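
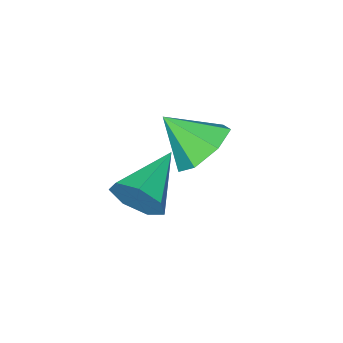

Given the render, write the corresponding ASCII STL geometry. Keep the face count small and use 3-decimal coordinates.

solid 
facet normal -0.333 0.666 -0.667
outer loop
vertex -1.335 4.983 -0.914
vertex -2.216 4.493 -0.963
vertex -1.948 5.246 -0.345
endloop
endfacet
facet normal 0.714 0.248 0.655
outer loop
vertex -1.335 4.983 -0.914
vertex -1.948 5.246 -0.345
vertex -1.704 3.467 0.063
endloop
endfacet
facet normal -0.333 0.666 -0.667
outer loop
vertex -1.948 5.246 -0.345
vertex -2.216 4.493 -0.963
vertex -2.763 4.942 -0.242
endloop
endfacet
facet normal 0.038 0.228 0.973
outer loop
vertex -1.948 5.246 -0.345
vertex -2.763 4.942 -0.242
vertex -1.704 3.467 0.063
endloop
endfacet
facet normal -0.332 0.667 -0.667
outer loop
vertex -2.763 4.942 -0.242
vertex -2.216 4.493 -0.963
vertex -3.167 4.3 -0.682
endloop
endfacet
facet normal -0.539 -0.219 0.814
outer loop
vertex -2.763 4.942 -0.242
vertex -3.167 4.3 -0.682
vertex -1.704 3.467 0.063
endloop
endfacet
facet normal -0.332 0.667 -0.667
outer loop
vertex -3.167 4.3 -0.682
vertex -2.216 4.493 -0.963
vertex -2.855 3.804 -1.334
endloop
endfacet
facet normal -0.582 -0.757 0.297
outer loop
vertex -3.167 4.3 -0.682
vertex -2.855 3.804 -1.334
vertex -1.704 3.467 0.063
endloop
endfacet
facet normal -0.333 0.667 -0.666
outer loop
vertex -2.855 3.804 -1.334
vertex -2.216 4.493 -0.963
vertex -2.062 3.827 -1.707
endloop
endfacet
facet normal -0.060 -0.980 -0.187
outer loop
vertex -2.855 3.804 -1.334
vertex -2.062 3.827 -1.707
vertex -1.704 3.467 0.063
endloop
endfacet
facet normal -0.333 0.667 -0.666
outer loop
vertex -2.062 3.827 -1.707
vertex -2.216 4.493 -0.963
vertex -1.385 4.352 -1.52
endloop
endfacet
facet normal 0.635 -0.721 -0.275
outer loop
vertex -2.062 3.827 -1.707
vertex -1.385 4.352 -1.52
vertex -1.704 3.467 0.063
endloop
endfacet
facet normal -0.334 0.667 -0.667
outer loop
vertex -1.385 4.352 -1.52
vertex -2.216 4.493 -0.963
vertex -1.335 4.983 -0.914
endloop
endfacet
facet normal 0.980 -0.174 0.100
outer loop
vertex -1.385 4.352 -1.52
vertex -1.335 4.983 -0.914
vertex -1.704 3.467 0.063
endloop
endfacet
facet normal 0.917 0.226 -0.329
outer loop
vertex -0.943 2.404 -2.945
vertex -1.302 2.853 -3.636
vertex -1.085 3.162 -2.82
endloop
endfacet
facet normal -0.018 -0.166 0.986
outer loop
vertex -0.943 2.404 -2.945
vertex -1.085 3.162 -2.82
vertex -3.118 2.407 -2.984
endloop
endfacet
facet normal 0.917 0.225 -0.329
outer loop
vertex -1.085 3.162 -2.82
vertex -1.302 2.853 -3.636
vertex -1.39 3.687 -3.31
endloop
endfacet
facet normal -0.273 0.567 0.777
outer loop
vertex -1.085 3.162 -2.82
vertex -1.39 3.687 -3.31
vertex -3.118 2.407 -2.984
endloop
endfacet
facet normal 0.917 0.226 -0.330
outer loop
vertex -1.39 3.687 -3.31
vertex -1.302 2.853 -3.636
vertex -1.63 3.585 -4.046
endloop
endfacet
facet normal -0.584 0.808 0.078
outer loop
vertex -1.39 3.687 -3.31
vertex -1.63 3.585 -4.046
vertex -3.118 2.407 -2.984
endloop
endfacet
facet normal 0.917 0.226 -0.330
outer loop
vertex -1.63 3.585 -4.046
vertex -1.302 2.853 -3.636
vertex -1.623 2.932 -4.474
endloop
endfacet
facet normal -0.717 0.377 -0.587
outer loop
vertex -1.63 3.585 -4.046
vertex -1.623 2.932 -4.474
vertex -3.118 2.407 -2.984
endloop
endfacet
facet normal 0.917 0.225 -0.330
outer loop
vertex -1.623 2.932 -4.474
vertex -1.302 2.853 -3.636
vertex -1.375 2.219 -4.271
endloop
endfacet
facet normal -0.571 -0.402 -0.715
outer loop
vertex -1.623 2.932 -4.474
vertex -1.375 2.219 -4.271
vertex -3.118 2.407 -2.984
endloop
endfacet
facet normal 0.916 0.226 -0.331
outer loop
vertex -1.375 2.219 -4.271
vertex -1.302 2.853 -3.636
vertex -1.072 1.985 -3.591
endloop
endfacet
facet normal -0.257 -0.943 -0.210
outer loop
vertex -1.375 2.219 -4.271
vertex -1.072 1.985 -3.591
vertex -3.118 2.407 -2.984
endloop
endfacet
facet normal 0.917 0.226 -0.330
outer loop
vertex -1.072 1.985 -3.591
vertex -1.302 2.853 -3.636
vertex -0.943 2.404 -2.945
endloop
endfacet
facet normal -0.011 -0.838 0.546
outer loop
vertex -1.072 1.985 -3.591
vertex -0.943 2.404 -2.945
vertex -3.118 2.407 -2.984
endloop
endfacet

endsolid


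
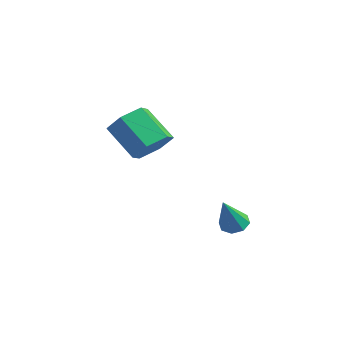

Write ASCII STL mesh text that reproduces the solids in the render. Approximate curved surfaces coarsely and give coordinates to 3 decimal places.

solid 
facet normal 0.770 0.075 -0.633
outer loop
vertex -0.39 1.433 3.006
vertex -0.872 2.211 2.512
vertex -0.237 2.416 3.309
endloop
endfacet
facet normal 0.620 -0.318 0.717
outer loop
vertex -0.39 1.433 3.006
vertex -0.237 2.416 3.309
vertex -1.846 1.291 4.202
endloop
endfacet
facet normal 0.620 -0.318 0.717
outer loop
vertex -1.846 1.291 4.202
vertex -0.237 2.416 3.309
vertex -1.693 2.274 4.506
endloop
endfacet
facet normal -0.771 -0.076 0.633
outer loop
vertex -1.846 1.291 4.202
vertex -1.693 2.274 4.506
vertex -2.328 2.069 3.708
endloop
endfacet
facet normal 0.770 0.075 -0.633
outer loop
vertex -0.237 2.416 3.309
vertex -0.872 2.211 2.512
vertex -0.719 3.194 2.815
endloop
endfacet
facet normal 0.438 0.659 0.611
outer loop
vertex -0.237 2.416 3.309
vertex -0.719 3.194 2.815
vertex -1.693 2.274 4.506
endloop
endfacet
facet normal 0.438 0.659 0.611
outer loop
vertex -1.693 2.274 4.506
vertex -0.719 3.194 2.815
vertex -2.175 3.052 4.012
endloop
endfacet
facet normal -0.771 -0.076 0.633
outer loop
vertex -1.693 2.274 4.506
vertex -2.175 3.052 4.012
vertex -2.328 2.069 3.708
endloop
endfacet
facet normal 0.770 0.075 -0.633
outer loop
vertex -0.719 3.194 2.815
vertex -0.872 2.211 2.512
vertex -1.354 2.989 2.018
endloop
endfacet
facet normal -0.182 0.977 -0.106
outer loop
vertex -0.719 3.194 2.815
vertex -1.354 2.989 2.018
vertex -2.175 3.052 4.012
endloop
endfacet
facet normal -0.182 0.977 -0.106
outer loop
vertex -2.175 3.052 4.012
vertex -1.354 2.989 2.018
vertex -2.81 2.847 3.214
endloop
endfacet
facet normal -0.771 -0.076 0.633
outer loop
vertex -2.175 3.052 4.012
vertex -2.81 2.847 3.214
vertex -2.328 2.069 3.708
endloop
endfacet
facet normal 0.771 0.076 -0.633
outer loop
vertex -1.354 2.989 2.018
vertex -0.872 2.211 2.512
vertex -1.507 2.006 1.714
endloop
endfacet
facet normal -0.620 0.318 -0.717
outer loop
vertex -1.354 2.989 2.018
vertex -1.507 2.006 1.714
vertex -2.81 2.847 3.214
endloop
endfacet
facet normal -0.620 0.318 -0.717
outer loop
vertex -2.81 2.847 3.214
vertex -1.507 2.006 1.714
vertex -2.963 1.864 2.911
endloop
endfacet
facet normal -0.770 -0.075 0.633
outer loop
vertex -2.81 2.847 3.214
vertex -2.963 1.864 2.911
vertex -2.328 2.069 3.708
endloop
endfacet
facet normal 0.771 0.076 -0.633
outer loop
vertex -1.507 2.006 1.714
vertex -0.872 2.211 2.512
vertex -1.025 1.228 2.208
endloop
endfacet
facet normal -0.438 -0.659 -0.611
outer loop
vertex -1.507 2.006 1.714
vertex -1.025 1.228 2.208
vertex -2.963 1.864 2.911
endloop
endfacet
facet normal -0.438 -0.659 -0.611
outer loop
vertex -2.963 1.864 2.911
vertex -1.025 1.228 2.208
vertex -2.481 1.086 3.405
endloop
endfacet
facet normal -0.770 -0.075 0.633
outer loop
vertex -2.963 1.864 2.911
vertex -2.481 1.086 3.405
vertex -2.328 2.069 3.708
endloop
endfacet
facet normal 0.771 0.076 -0.633
outer loop
vertex -1.025 1.228 2.208
vertex -0.872 2.211 2.512
vertex -0.39 1.433 3.006
endloop
endfacet
facet normal 0.182 -0.977 0.106
outer loop
vertex -1.025 1.228 2.208
vertex -0.39 1.433 3.006
vertex -2.481 1.086 3.405
endloop
endfacet
facet normal 0.182 -0.977 0.106
outer loop
vertex -2.481 1.086 3.405
vertex -0.39 1.433 3.006
vertex -1.846 1.291 4.202
endloop
endfacet
facet normal -0.770 -0.075 0.633
outer loop
vertex -2.481 1.086 3.405
vertex -1.846 1.291 4.202
vertex -2.328 2.069 3.708
endloop
endfacet
facet normal -0.128 0.477 -0.870
outer loop
vertex 3.81 2.833 -0.643
vertex 3.185 2.931 -0.497
vertex 3.737 3.26 -0.398
endloop
endfacet
facet normal 0.971 0.030 0.237
outer loop
vertex 3.81 2.833 -0.643
vertex 3.737 3.26 -0.398
vertex 3.415 2.069 1.077
endloop
endfacet
facet normal -0.128 0.477 -0.869
outer loop
vertex 3.737 3.26 -0.398
vertex 3.185 2.931 -0.497
vertex 3.34 3.494 -0.211
endloop
endfacet
facet normal 0.599 0.554 0.578
outer loop
vertex 3.737 3.26 -0.398
vertex 3.34 3.494 -0.211
vertex 3.415 2.069 1.077
endloop
endfacet
facet normal -0.127 0.477 -0.870
outer loop
vertex 3.34 3.494 -0.211
vertex 3.185 2.931 -0.497
vertex 2.852 3.399 -0.192
endloop
endfacet
facet normal -0.100 0.664 0.741
outer loop
vertex 3.34 3.494 -0.211
vertex 2.852 3.399 -0.192
vertex 3.415 2.069 1.077
endloop
endfacet
facet normal -0.128 0.476 -0.870
outer loop
vertex 2.852 3.399 -0.192
vertex 3.185 2.931 -0.497
vertex 2.559 3.03 -0.351
endloop
endfacet
facet normal -0.717 0.298 0.630
outer loop
vertex 2.852 3.399 -0.192
vertex 2.559 3.03 -0.351
vertex 3.415 2.069 1.077
endloop
endfacet
facet normal -0.127 0.477 -0.870
outer loop
vertex 2.559 3.03 -0.351
vertex 3.185 2.931 -0.497
vertex 2.633 2.603 -0.596
endloop
endfacet
facet normal -0.891 -0.332 0.310
outer loop
vertex 2.559 3.03 -0.351
vertex 2.633 2.603 -0.596
vertex 3.415 2.069 1.077
endloop
endfacet
facet normal -0.128 0.478 -0.869
outer loop
vertex 2.633 2.603 -0.596
vertex 3.185 2.931 -0.497
vertex 3.03 2.369 -0.783
endloop
endfacet
facet normal -0.518 -0.855 -0.031
outer loop
vertex 2.633 2.603 -0.596
vertex 3.03 2.369 -0.783
vertex 3.415 2.069 1.077
endloop
endfacet
facet normal -0.127 0.477 -0.869
outer loop
vertex 3.03 2.369 -0.783
vertex 3.185 2.931 -0.497
vertex 3.518 2.464 -0.802
endloop
endfacet
facet normal 0.180 -0.965 -0.193
outer loop
vertex 3.03 2.369 -0.783
vertex 3.518 2.464 -0.802
vertex 3.415 2.069 1.077
endloop
endfacet
facet normal -0.128 0.476 -0.870
outer loop
vertex 3.518 2.464 -0.802
vertex 3.185 2.931 -0.497
vertex 3.81 2.833 -0.643
endloop
endfacet
facet normal 0.798 -0.597 -0.082
outer loop
vertex 3.518 2.464 -0.802
vertex 3.81 2.833 -0.643
vertex 3.415 2.069 1.077
endloop
endfacet

endsolid


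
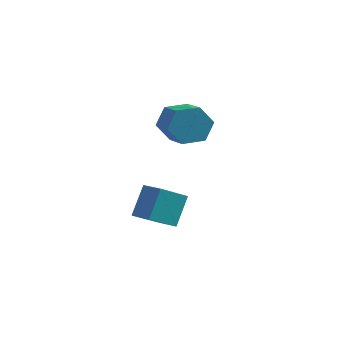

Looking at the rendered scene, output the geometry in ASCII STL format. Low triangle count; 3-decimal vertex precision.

solid 
facet normal -0.617 0.714 -0.331
outer loop
vertex 1.393 3.55 -0.606
vertex 0.873 3.437 0.119
vertex 1.549 4.031 0.139
endloop
endfacet
facet normal 0.767 0.453 -0.453
outer loop
vertex 1.393 3.55 -0.606
vertex 1.549 4.031 0.139
vertex 2.288 2.516 -0.125
endloop
endfacet
facet normal 0.768 0.453 -0.453
outer loop
vertex 2.288 2.516 -0.125
vertex 1.549 4.031 0.139
vertex 2.443 2.997 0.62
endloop
endfacet
facet normal 0.617 -0.713 0.332
outer loop
vertex 2.288 2.516 -0.125
vertex 2.443 2.997 0.62
vertex 1.767 2.403 0.601
endloop
endfacet
facet normal -0.617 0.713 -0.332
outer loop
vertex 1.549 4.031 0.139
vertex 0.873 3.437 0.119
vertex 1.028 3.918 0.864
endloop
endfacet
facet normal 0.533 0.689 0.491
outer loop
vertex 1.549 4.031 0.139
vertex 1.028 3.918 0.864
vertex 2.443 2.997 0.62
endloop
endfacet
facet normal 0.533 0.689 0.491
outer loop
vertex 2.443 2.997 0.62
vertex 1.028 3.918 0.864
vertex 1.923 2.883 1.345
endloop
endfacet
facet normal 0.618 -0.713 0.331
outer loop
vertex 2.443 2.997 0.62
vertex 1.923 2.883 1.345
vertex 1.767 2.403 0.601
endloop
endfacet
facet normal -0.617 0.713 -0.332
outer loop
vertex 1.028 3.918 0.864
vertex 0.873 3.437 0.119
vertex 0.352 3.324 0.845
endloop
endfacet
facet normal -0.234 0.236 0.943
outer loop
vertex 1.028 3.918 0.864
vertex 0.352 3.324 0.845
vertex 1.923 2.883 1.345
endloop
endfacet
facet normal -0.234 0.236 0.943
outer loop
vertex 1.923 2.883 1.345
vertex 0.352 3.324 0.845
vertex 1.247 2.29 1.326
endloop
endfacet
facet normal 0.617 -0.714 0.331
outer loop
vertex 1.923 2.883 1.345
vertex 1.247 2.29 1.326
vertex 1.767 2.403 0.601
endloop
endfacet
facet normal -0.617 0.713 -0.332
outer loop
vertex 0.352 3.324 0.845
vertex 0.873 3.437 0.119
vertex 0.197 2.843 0.1
endloop
endfacet
facet normal -0.768 -0.454 0.453
outer loop
vertex 0.352 3.324 0.845
vertex 0.197 2.843 0.1
vertex 1.247 2.29 1.326
endloop
endfacet
facet normal -0.768 -0.453 0.453
outer loop
vertex 1.247 2.29 1.326
vertex 0.197 2.843 0.1
vertex 1.091 1.809 0.581
endloop
endfacet
facet normal 0.617 -0.714 0.331
outer loop
vertex 1.247 2.29 1.326
vertex 1.091 1.809 0.581
vertex 1.767 2.403 0.601
endloop
endfacet
facet normal -0.618 0.713 -0.331
outer loop
vertex 0.197 2.843 0.1
vertex 0.873 3.437 0.119
vertex 0.717 2.957 -0.625
endloop
endfacet
facet normal -0.533 -0.689 -0.491
outer loop
vertex 0.197 2.843 0.1
vertex 0.717 2.957 -0.625
vertex 1.091 1.809 0.581
endloop
endfacet
facet normal -0.533 -0.689 -0.491
outer loop
vertex 1.091 1.809 0.581
vertex 0.717 2.957 -0.625
vertex 1.612 1.922 -0.144
endloop
endfacet
facet normal 0.617 -0.713 0.332
outer loop
vertex 1.091 1.809 0.581
vertex 1.612 1.922 -0.144
vertex 1.767 2.403 0.601
endloop
endfacet
facet normal -0.617 0.714 -0.331
outer loop
vertex 0.717 2.957 -0.625
vertex 0.873 3.437 0.119
vertex 1.393 3.55 -0.606
endloop
endfacet
facet normal 0.234 -0.236 -0.943
outer loop
vertex 0.717 2.957 -0.625
vertex 1.393 3.55 -0.606
vertex 1.612 1.922 -0.144
endloop
endfacet
facet normal 0.234 -0.236 -0.943
outer loop
vertex 1.612 1.922 -0.144
vertex 1.393 3.55 -0.606
vertex 2.288 2.516 -0.125
endloop
endfacet
facet normal 0.617 -0.713 0.332
outer loop
vertex 1.612 1.922 -0.144
vertex 2.288 2.516 -0.125
vertex 1.767 2.403 0.601
endloop
endfacet
facet normal -0.896 0.393 -0.208
outer loop
vertex -0.038 2.198 -2.822
vertex 0.615 3.246 -3.656
vertex -0.146 1.327 -4.001
endloop
endfacet
facet normal -0.438 -0.703 0.560
outer loop
vertex 0.705 0.954 -3.804
vertex -0.038 2.198 -2.822
vertex -0.146 1.327 -4.001
endloop
endfacet
facet normal -0.896 0.393 -0.207
outer loop
vertex -0.146 1.327 -4.001
vertex 0.615 3.246 -3.656
vertex 0.506 2.375 -4.835
endloop
endfacet
facet normal -0.074 -0.592 -0.802
outer loop
vertex 0.506 2.375 -4.835
vertex 0.705 0.954 -3.804
vertex -0.146 1.327 -4.001
endloop
endfacet
facet normal 0.074 0.592 0.802
outer loop
vertex -0.038 2.198 -2.822
vertex 1.466 2.873 -3.459
vertex 0.615 3.246 -3.656
endloop
endfacet
facet normal -0.437 -0.703 0.560
outer loop
vertex 0.814 1.825 -2.625
vertex -0.038 2.198 -2.822
vertex 0.705 0.954 -3.804
endloop
endfacet
facet normal 0.074 0.592 0.802
outer loop
vertex 0.814 1.825 -2.625
vertex 1.466 2.873 -3.459
vertex -0.038 2.198 -2.822
endloop
endfacet
facet normal 0.438 0.703 -0.560
outer loop
vertex 0.615 3.246 -3.656
vertex 1.466 2.873 -3.459
vertex 0.506 2.375 -4.835
endloop
endfacet
facet normal -0.074 -0.592 -0.802
outer loop
vertex 1.358 2.002 -4.638
vertex 0.705 0.954 -3.804
vertex 0.506 2.375 -4.835
endloop
endfacet
facet normal 0.438 0.704 -0.560
outer loop
vertex 0.506 2.375 -4.835
vertex 1.466 2.873 -3.459
vertex 1.358 2.002 -4.638
endloop
endfacet
facet normal 0.896 -0.393 0.208
outer loop
vertex 1.358 2.002 -4.638
vertex 0.814 1.825 -2.625
vertex 0.705 0.954 -3.804
endloop
endfacet
facet normal 0.896 -0.392 0.208
outer loop
vertex 1.466 2.873 -3.459
vertex 0.814 1.825 -2.625
vertex 1.358 2.002 -4.638
endloop
endfacet

endsolid


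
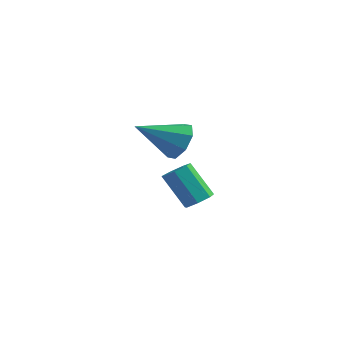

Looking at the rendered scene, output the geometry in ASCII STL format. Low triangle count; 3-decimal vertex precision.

solid 
facet normal 0.611 0.621 -0.491
outer loop
vertex 0.049 -2.775 3.584
vertex -0.591 -2.53 3.098
vertex -0.267 -2.271 3.829
endloop
endfacet
facet normal 0.329 -0.238 0.914
outer loop
vertex 0.049 -2.775 3.584
vertex -0.267 -2.271 3.829
vertex -1.689 -3.65 3.982
endloop
endfacet
facet normal 0.610 0.622 -0.491
outer loop
vertex -0.267 -2.271 3.829
vertex -0.591 -2.53 3.098
vertex -0.773 -1.92 3.645
endloop
endfacet
facet normal -0.159 0.269 0.950
outer loop
vertex -0.267 -2.271 3.829
vertex -0.773 -1.92 3.645
vertex -1.689 -3.65 3.982
endloop
endfacet
facet normal 0.610 0.622 -0.491
outer loop
vertex -0.773 -1.92 3.645
vertex -0.591 -2.53 3.098
vertex -1.172 -1.926 3.141
endloop
endfacet
facet normal -0.694 0.473 0.543
outer loop
vertex -0.773 -1.92 3.645
vertex -1.172 -1.926 3.141
vertex -1.689 -3.65 3.982
endloop
endfacet
facet normal 0.610 0.622 -0.491
outer loop
vertex -1.172 -1.926 3.141
vertex -0.591 -2.53 3.098
vertex -1.231 -2.286 2.612
endloop
endfacet
facet normal -0.964 0.256 -0.067
outer loop
vertex -1.172 -1.926 3.141
vertex -1.231 -2.286 2.612
vertex -1.689 -3.65 3.982
endloop
endfacet
facet normal 0.610 0.622 -0.491
outer loop
vertex -1.231 -2.286 2.612
vertex -0.591 -2.53 3.098
vertex -0.914 -2.789 2.368
endloop
endfacet
facet normal -0.811 -0.256 -0.526
outer loop
vertex -1.231 -2.286 2.612
vertex -0.914 -2.789 2.368
vertex -1.689 -3.65 3.982
endloop
endfacet
facet normal 0.611 0.621 -0.491
outer loop
vertex -0.914 -2.789 2.368
vertex -0.591 -2.53 3.098
vertex -0.409 -3.141 2.551
endloop
endfacet
facet normal -0.326 -0.760 -0.562
outer loop
vertex -0.914 -2.789 2.368
vertex -0.409 -3.141 2.551
vertex -1.689 -3.65 3.982
endloop
endfacet
facet normal 0.610 0.622 -0.491
outer loop
vertex -0.409 -3.141 2.551
vertex -0.591 -2.53 3.098
vertex -0.009 -3.135 3.055
endloop
endfacet
facet normal 0.210 -0.965 -0.155
outer loop
vertex -0.409 -3.141 2.551
vertex -0.009 -3.135 3.055
vertex -1.689 -3.65 3.982
endloop
endfacet
facet normal 0.610 0.622 -0.490
outer loop
vertex -0.009 -3.135 3.055
vertex -0.591 -2.53 3.098
vertex 0.049 -2.775 3.584
endloop
endfacet
facet normal 0.481 -0.748 0.456
outer loop
vertex -0.009 -3.135 3.055
vertex 0.049 -2.775 3.584
vertex -1.689 -3.65 3.982
endloop
endfacet
facet normal 0.592 -0.010 -0.806
outer loop
vertex -1.423 1.416 -1.281
vertex -1.793 0.982 -1.547
vertex -1.834 1.609 -1.585
endloop
endfacet
facet normal 0.291 0.935 0.201
outer loop
vertex -1.423 1.416 -1.281
vertex -1.834 1.609 -1.585
vertex -2.416 1.433 0.074
endloop
endfacet
facet normal 0.290 0.936 0.201
outer loop
vertex -2.416 1.433 0.074
vertex -1.834 1.609 -1.585
vertex -2.828 1.626 -0.23
endloop
endfacet
facet normal -0.591 0.009 0.807
outer loop
vertex -2.416 1.433 0.074
vertex -2.828 1.626 -0.23
vertex -2.787 0.998 -0.193
endloop
endfacet
facet normal 0.592 -0.010 -0.806
outer loop
vertex -1.834 1.609 -1.585
vertex -1.793 0.982 -1.547
vertex -2.215 1.329 -1.861
endloop
endfacet
facet normal -0.407 0.859 -0.310
outer loop
vertex -1.834 1.609 -1.585
vertex -2.215 1.329 -1.861
vertex -2.828 1.626 -0.23
endloop
endfacet
facet normal -0.408 0.859 -0.310
outer loop
vertex -2.828 1.626 -0.23
vertex -2.215 1.329 -1.861
vertex -3.208 1.346 -0.506
endloop
endfacet
facet normal -0.592 0.009 0.806
outer loop
vertex -2.828 1.626 -0.23
vertex -3.208 1.346 -0.506
vertex -2.787 0.998 -0.193
endloop
endfacet
facet normal 0.591 -0.011 -0.806
outer loop
vertex -2.215 1.329 -1.861
vertex -1.793 0.982 -1.547
vertex -2.278 0.788 -1.9
endloop
endfacet
facet normal -0.798 0.135 -0.587
outer loop
vertex -2.215 1.329 -1.861
vertex -2.278 0.788 -1.9
vertex -3.208 1.346 -0.506
endloop
endfacet
facet normal -0.798 0.135 -0.587
outer loop
vertex -3.208 1.346 -0.506
vertex -2.278 0.788 -1.9
vertex -3.271 0.805 -0.545
endloop
endfacet
facet normal -0.591 0.011 0.807
outer loop
vertex -3.208 1.346 -0.506
vertex -3.271 0.805 -0.545
vertex -2.787 0.998 -0.193
endloop
endfacet
facet normal 0.591 -0.010 -0.807
outer loop
vertex -2.278 0.788 -1.9
vertex -1.793 0.982 -1.547
vertex -1.976 0.392 -1.674
endloop
endfacet
facet normal -0.588 -0.690 -0.422
outer loop
vertex -2.278 0.788 -1.9
vertex -1.976 0.392 -1.674
vertex -3.271 0.805 -0.545
endloop
endfacet
facet normal -0.588 -0.690 -0.422
outer loop
vertex -3.271 0.805 -0.545
vertex -1.976 0.392 -1.674
vertex -2.969 0.409 -0.319
endloop
endfacet
facet normal -0.591 0.010 0.807
outer loop
vertex -3.271 0.805 -0.545
vertex -2.969 0.409 -0.319
vertex -2.787 0.998 -0.193
endloop
endfacet
facet normal 0.591 -0.010 -0.807
outer loop
vertex -1.976 0.392 -1.674
vertex -1.793 0.982 -1.547
vertex -1.537 0.44 -1.353
endloop
endfacet
facet normal 0.065 -0.996 0.060
outer loop
vertex -1.976 0.392 -1.674
vertex -1.537 0.44 -1.353
vertex -2.969 0.409 -0.319
endloop
endfacet
facet normal 0.065 -0.996 0.060
outer loop
vertex -2.969 0.409 -0.319
vertex -1.537 0.44 -1.353
vertex -2.53 0.457 0.002
endloop
endfacet
facet normal -0.591 0.010 0.807
outer loop
vertex -2.969 0.409 -0.319
vertex -2.53 0.457 0.002
vertex -2.787 0.998 -0.193
endloop
endfacet
facet normal 0.591 -0.009 -0.806
outer loop
vertex -1.537 0.44 -1.353
vertex -1.793 0.982 -1.547
vertex -1.291 0.896 -1.178
endloop
endfacet
facet normal 0.669 -0.552 0.497
outer loop
vertex -1.537 0.44 -1.353
vertex -1.291 0.896 -1.178
vertex -2.53 0.457 0.002
endloop
endfacet
facet normal 0.669 -0.552 0.497
outer loop
vertex -2.53 0.457 0.002
vertex -1.291 0.896 -1.178
vertex -2.284 0.913 0.177
endloop
endfacet
facet normal -0.591 0.010 0.806
outer loop
vertex -2.53 0.457 0.002
vertex -2.284 0.913 0.177
vertex -2.787 0.998 -0.193
endloop
endfacet
facet normal 0.591 -0.010 -0.806
outer loop
vertex -1.291 0.896 -1.178
vertex -1.793 0.982 -1.547
vertex -1.423 1.416 -1.281
endloop
endfacet
facet normal 0.770 0.306 0.560
outer loop
vertex -1.291 0.896 -1.178
vertex -1.423 1.416 -1.281
vertex -2.284 0.913 0.177
endloop
endfacet
facet normal 0.770 0.306 0.560
outer loop
vertex -2.284 0.913 0.177
vertex -1.423 1.416 -1.281
vertex -2.416 1.433 0.074
endloop
endfacet
facet normal -0.591 0.010 0.806
outer loop
vertex -2.284 0.913 0.177
vertex -2.416 1.433 0.074
vertex -2.787 0.998 -0.193
endloop
endfacet

endsolid


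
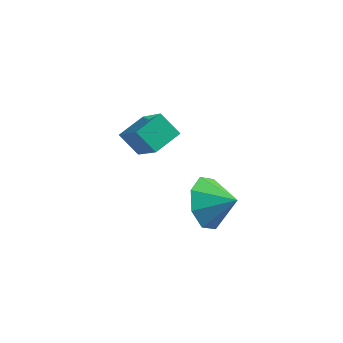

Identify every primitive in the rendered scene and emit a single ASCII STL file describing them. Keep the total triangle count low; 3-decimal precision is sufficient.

solid 
facet normal -0.888 -0.028 -0.459
outer loop
vertex 0.104 -0.844 -1.813
vertex -0.344 -1.256 -0.921
vertex -0.179 -0.259 -1.301
endloop
endfacet
facet normal 0.808 0.558 -0.190
outer loop
vertex 0.104 -0.844 -1.813
vertex -0.179 -0.259 -1.301
vertex 0.704 -1.224 -0.379
endloop
endfacet
facet normal -0.888 -0.028 -0.459
outer loop
vertex -0.179 -0.259 -1.301
vertex -0.344 -1.256 -0.921
vertex -0.558 -0.259 -0.567
endloop
endfacet
facet normal 0.555 0.781 0.286
outer loop
vertex -0.179 -0.259 -1.301
vertex -0.558 -0.259 -0.567
vertex 0.704 -1.224 -0.379
endloop
endfacet
facet normal -0.888 -0.028 -0.459
outer loop
vertex -0.558 -0.259 -0.567
vertex -0.344 -1.256 -0.921
vertex -0.812 -0.842 -0.04
endloop
endfacet
facet normal 0.313 0.558 0.768
outer loop
vertex -0.558 -0.259 -0.567
vertex -0.812 -0.842 -0.04
vertex 0.704 -1.224 -0.379
endloop
endfacet
facet normal -0.888 -0.028 -0.459
outer loop
vertex -0.812 -0.842 -0.04
vertex -0.344 -1.256 -0.921
vertex -0.792 -1.669 -0.029
endloop
endfacet
facet normal 0.223 0.018 0.975
outer loop
vertex -0.812 -0.842 -0.04
vertex -0.792 -1.669 -0.029
vertex 0.704 -1.224 -0.379
endloop
endfacet
facet normal -0.888 -0.029 -0.459
outer loop
vertex -0.792 -1.669 -0.029
vertex -0.344 -1.256 -0.921
vertex -0.509 -2.253 -0.54
endloop
endfacet
facet normal 0.338 -0.521 0.783
outer loop
vertex -0.792 -1.669 -0.029
vertex -0.509 -2.253 -0.54
vertex 0.704 -1.224 -0.379
endloop
endfacet
facet normal -0.888 -0.028 -0.459
outer loop
vertex -0.509 -2.253 -0.54
vertex -0.344 -1.256 -0.921
vertex -0.13 -2.254 -1.274
endloop
endfacet
facet normal 0.592 -0.746 0.307
outer loop
vertex -0.509 -2.253 -0.54
vertex -0.13 -2.254 -1.274
vertex 0.704 -1.224 -0.379
endloop
endfacet
facet normal -0.888 -0.028 -0.459
outer loop
vertex -0.13 -2.254 -1.274
vertex -0.344 -1.256 -0.921
vertex 0.124 -1.67 -1.802
endloop
endfacet
facet normal 0.834 -0.522 -0.176
outer loop
vertex -0.13 -2.254 -1.274
vertex 0.124 -1.67 -1.802
vertex 0.704 -1.224 -0.379
endloop
endfacet
facet normal -0.888 -0.028 -0.459
outer loop
vertex 0.124 -1.67 -1.802
vertex -0.344 -1.256 -0.921
vertex 0.104 -0.844 -1.813
endloop
endfacet
facet normal 0.924 0.017 -0.382
outer loop
vertex 0.124 -1.67 -1.802
vertex 0.104 -0.844 -1.813
vertex 0.704 -1.224 -0.379
endloop
endfacet
facet normal -0.730 0.093 0.677
outer loop
vertex -3.932 0.766 -0.073
vertex -3.47 1.815 0.28
vertex -5.073 1.727 -1.435
endloop
endfacet
facet normal -0.385 -0.875 -0.295
outer loop
vertex -4.27 1.625 -2.18
vertex -3.932 0.766 -0.073
vertex -5.073 1.727 -1.435
endloop
endfacet
facet normal -0.730 0.093 0.677
outer loop
vertex -5.073 1.727 -1.435
vertex -3.47 1.815 0.28
vertex -4.611 2.777 -1.082
endloop
endfacet
facet normal -0.565 0.475 -0.674
outer loop
vertex -4.611 2.777 -1.082
vertex -4.27 1.625 -2.18
vertex -5.073 1.727 -1.435
endloop
endfacet
facet normal 0.565 -0.476 0.674
outer loop
vertex -3.932 0.766 -0.073
vertex -2.667 1.713 -0.465
vertex -3.47 1.815 0.28
endloop
endfacet
facet normal -0.386 -0.874 -0.295
outer loop
vertex -3.129 0.663 -0.818
vertex -3.932 0.766 -0.073
vertex -4.27 1.625 -2.18
endloop
endfacet
facet normal 0.565 -0.475 0.675
outer loop
vertex -3.129 0.663 -0.818
vertex -2.667 1.713 -0.465
vertex -3.932 0.766 -0.073
endloop
endfacet
facet normal 0.385 0.874 0.295
outer loop
vertex -3.47 1.815 0.28
vertex -2.667 1.713 -0.465
vertex -4.611 2.777 -1.082
endloop
endfacet
facet normal -0.565 0.476 -0.674
outer loop
vertex -3.808 2.674 -1.827
vertex -4.27 1.625 -2.18
vertex -4.611 2.777 -1.082
endloop
endfacet
facet normal 0.385 0.875 0.294
outer loop
vertex -4.611 2.777 -1.082
vertex -2.667 1.713 -0.465
vertex -3.808 2.674 -1.827
endloop
endfacet
facet normal 0.730 -0.093 -0.677
outer loop
vertex -3.808 2.674 -1.827
vertex -3.129 0.663 -0.818
vertex -4.27 1.625 -2.18
endloop
endfacet
facet normal 0.730 -0.093 -0.677
outer loop
vertex -2.667 1.713 -0.465
vertex -3.129 0.663 -0.818
vertex -3.808 2.674 -1.827
endloop
endfacet

endsolid


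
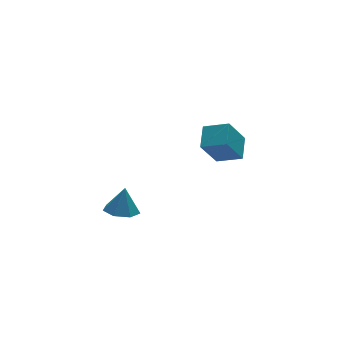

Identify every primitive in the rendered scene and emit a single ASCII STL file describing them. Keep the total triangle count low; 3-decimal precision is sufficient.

solid 
facet normal -0.721 0.593 -0.357
outer loop
vertex 0.709 -0.011 1.451
vertex 1.336 1.099 2.029
vertex 1.713 0.25 -0.141
endloop
endfacet
facet normal -0.448 -0.793 -0.413
outer loop
vertex 2.744 -0.599 0.371
vertex 0.709 -0.011 1.451
vertex 1.713 0.25 -0.141
endloop
endfacet
facet normal -0.721 0.594 -0.358
outer loop
vertex 1.713 0.25 -0.141
vertex 1.336 1.099 2.029
vertex 2.341 1.36 0.437
endloop
endfacet
facet normal 0.529 0.137 -0.838
outer loop
vertex 2.341 1.36 0.437
vertex 2.744 -0.599 0.371
vertex 1.713 0.25 -0.141
endloop
endfacet
facet normal -0.529 -0.137 0.837
outer loop
vertex 0.709 -0.011 1.451
vertex 2.367 0.25 2.541
vertex 1.336 1.099 2.029
endloop
endfacet
facet normal -0.448 -0.793 -0.413
outer loop
vertex 1.739 -0.86 1.963
vertex 0.709 -0.011 1.451
vertex 2.744 -0.599 0.371
endloop
endfacet
facet normal -0.529 -0.137 0.837
outer loop
vertex 1.739 -0.86 1.963
vertex 2.367 0.25 2.541
vertex 0.709 -0.011 1.451
endloop
endfacet
facet normal 0.448 0.793 0.413
outer loop
vertex 1.336 1.099 2.029
vertex 2.367 0.25 2.541
vertex 2.341 1.36 0.437
endloop
endfacet
facet normal 0.529 0.137 -0.837
outer loop
vertex 3.371 0.511 0.949
vertex 2.744 -0.599 0.371
vertex 2.341 1.36 0.437
endloop
endfacet
facet normal 0.448 0.793 0.413
outer loop
vertex 2.341 1.36 0.437
vertex 2.367 0.25 2.541
vertex 3.371 0.511 0.949
endloop
endfacet
facet normal 0.721 -0.594 0.358
outer loop
vertex 3.371 0.511 0.949
vertex 1.739 -0.86 1.963
vertex 2.744 -0.599 0.371
endloop
endfacet
facet normal 0.721 -0.594 0.357
outer loop
vertex 2.367 0.25 2.541
vertex 1.739 -0.86 1.963
vertex 3.371 0.511 0.949
endloop
endfacet
facet normal -0.216 -0.186 -0.959
outer loop
vertex -3.064 -0.889 -1.283
vertex -3.925 -1.143 -1.04
vertex -3.614 -0.299 -1.274
endloop
endfacet
facet normal 0.712 0.661 0.237
outer loop
vertex -3.064 -0.889 -1.283
vertex -3.614 -0.299 -1.274
vertex -3.615 -0.877 0.34
endloop
endfacet
facet normal -0.217 -0.186 -0.958
outer loop
vertex -3.614 -0.299 -1.274
vertex -3.925 -1.143 -1.04
vertex -4.398 -0.344 -1.088
endloop
endfacet
facet normal 0.026 0.941 0.337
outer loop
vertex -3.614 -0.299 -1.274
vertex -4.398 -0.344 -1.088
vertex -3.615 -0.877 0.34
endloop
endfacet
facet normal -0.215 -0.185 -0.959
outer loop
vertex -4.398 -0.344 -1.088
vertex -3.925 -1.143 -1.04
vertex -4.826 -0.992 -0.867
endloop
endfacet
facet normal -0.601 0.583 0.547
outer loop
vertex -4.398 -0.344 -1.088
vertex -4.826 -0.992 -0.867
vertex -3.615 -0.877 0.34
endloop
endfacet
facet normal -0.215 -0.185 -0.959
outer loop
vertex -4.826 -0.992 -0.867
vertex -3.925 -1.143 -1.04
vertex -4.576 -1.753 -0.776
endloop
endfacet
facet normal -0.692 -0.143 0.708
outer loop
vertex -4.826 -0.992 -0.867
vertex -4.576 -1.753 -0.776
vertex -3.615 -0.877 0.34
endloop
endfacet
facet normal -0.215 -0.185 -0.959
outer loop
vertex -4.576 -1.753 -0.776
vertex -3.925 -1.143 -1.04
vertex -3.835 -2.056 -0.884
endloop
endfacet
facet normal -0.181 -0.692 0.699
outer loop
vertex -4.576 -1.753 -0.776
vertex -3.835 -2.056 -0.884
vertex -3.615 -0.877 0.34
endloop
endfacet
facet normal -0.216 -0.185 -0.959
outer loop
vertex -3.835 -2.056 -0.884
vertex -3.925 -1.143 -1.04
vertex -3.163 -1.671 -1.11
endloop
endfacet
facet normal 0.549 -0.649 0.527
outer loop
vertex -3.835 -2.056 -0.884
vertex -3.163 -1.671 -1.11
vertex -3.615 -0.877 0.34
endloop
endfacet
facet normal -0.216 -0.185 -0.959
outer loop
vertex -3.163 -1.671 -1.11
vertex -3.925 -1.143 -1.04
vertex -3.064 -0.889 -1.283
endloop
endfacet
facet normal 0.946 -0.049 0.321
outer loop
vertex -3.163 -1.671 -1.11
vertex -3.064 -0.889 -1.283
vertex -3.615 -0.877 0.34
endloop
endfacet

endsolid


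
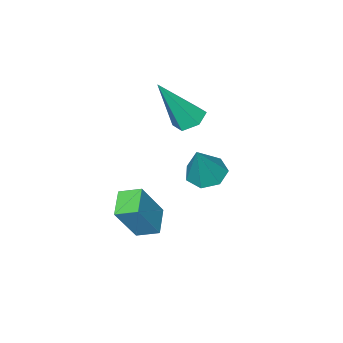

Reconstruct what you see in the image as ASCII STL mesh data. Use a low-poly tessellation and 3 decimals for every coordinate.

solid 
facet normal -0.453 0.224 -0.863
outer loop
vertex -1.097 -0.837 -1.769
vertex -1.657 -1.106 -1.545
vertex -1.534 -0.465 -1.443
endloop
endfacet
facet normal 0.692 0.713 0.113
outer loop
vertex -1.097 -0.837 -1.769
vertex -1.534 -0.465 -1.443
vertex -0.663 -1.594 0.345
endloop
endfacet
facet normal -0.453 0.224 -0.863
outer loop
vertex -1.534 -0.465 -1.443
vertex -1.657 -1.106 -1.545
vertex -2.094 -0.734 -1.219
endloop
endfacet
facet normal -0.153 0.800 0.580
outer loop
vertex -1.534 -0.465 -1.443
vertex -2.094 -0.734 -1.219
vertex -0.663 -1.594 0.345
endloop
endfacet
facet normal -0.454 0.223 -0.863
outer loop
vertex -2.094 -0.734 -1.219
vertex -1.657 -1.106 -1.545
vertex -2.216 -1.374 -1.32
endloop
endfacet
facet normal -0.729 0.031 0.684
outer loop
vertex -2.094 -0.734 -1.219
vertex -2.216 -1.374 -1.32
vertex -0.663 -1.594 0.345
endloop
endfacet
facet normal -0.454 0.223 -0.863
outer loop
vertex -2.216 -1.374 -1.32
vertex -1.657 -1.106 -1.545
vertex -1.779 -1.746 -1.646
endloop
endfacet
facet normal -0.463 -0.826 0.322
outer loop
vertex -2.216 -1.374 -1.32
vertex -1.779 -1.746 -1.646
vertex -0.663 -1.594 0.345
endloop
endfacet
facet normal -0.454 0.223 -0.863
outer loop
vertex -1.779 -1.746 -1.646
vertex -1.657 -1.106 -1.545
vertex -1.219 -1.477 -1.871
endloop
endfacet
facet normal 0.381 -0.913 -0.144
outer loop
vertex -1.779 -1.746 -1.646
vertex -1.219 -1.477 -1.871
vertex -0.663 -1.594 0.345
endloop
endfacet
facet normal -0.453 0.224 -0.863
outer loop
vertex -1.219 -1.477 -1.871
vertex -1.657 -1.106 -1.545
vertex -1.097 -0.837 -1.769
endloop
endfacet
facet normal 0.958 -0.143 -0.248
outer loop
vertex -1.219 -1.477 -1.871
vertex -1.097 -0.837 -1.769
vertex -0.663 -1.594 0.345
endloop
endfacet
facet normal -0.415 -0.178 -0.892
outer loop
vertex 1.399 2.323 -1.266
vertex 0.78 2.578 -1.029
vertex 1.311 2.928 -1.346
endloop
endfacet
facet normal 0.989 0.135 -0.068
outer loop
vertex 1.399 2.323 -1.266
vertex 1.311 2.928 -1.346
vertex 1.44 2.862 0.389
endloop
endfacet
facet normal -0.415 -0.178 -0.892
outer loop
vertex 1.311 2.928 -1.346
vertex 0.78 2.578 -1.029
vertex 0.823 3.269 -1.187
endloop
endfacet
facet normal 0.570 0.821 -0.011
outer loop
vertex 1.311 2.928 -1.346
vertex 0.823 3.269 -1.187
vertex 1.44 2.862 0.389
endloop
endfacet
facet normal -0.414 -0.178 -0.893
outer loop
vertex 0.823 3.269 -1.187
vertex 0.78 2.578 -1.029
vertex 0.303 3.09 -0.91
endloop
endfacet
facet normal -0.161 0.939 0.305
outer loop
vertex 0.823 3.269 -1.187
vertex 0.303 3.09 -0.91
vertex 1.44 2.862 0.389
endloop
endfacet
facet normal -0.415 -0.179 -0.892
outer loop
vertex 0.303 3.09 -0.91
vertex 0.78 2.578 -1.029
vertex 0.142 2.526 -0.722
endloop
endfacet
facet normal -0.653 0.401 0.642
outer loop
vertex 0.303 3.09 -0.91
vertex 0.142 2.526 -0.722
vertex 1.44 2.862 0.389
endloop
endfacet
facet normal -0.415 -0.178 -0.892
outer loop
vertex 0.142 2.526 -0.722
vertex 0.78 2.578 -1.029
vertex 0.462 2.001 -0.766
endloop
endfacet
facet normal -0.538 -0.391 0.747
outer loop
vertex 0.142 2.526 -0.722
vertex 0.462 2.001 -0.766
vertex 1.44 2.862 0.389
endloop
endfacet
facet normal -0.415 -0.178 -0.892
outer loop
vertex 0.462 2.001 -0.766
vertex 0.78 2.578 -1.029
vertex 1.021 1.911 -1.008
endloop
endfacet
facet normal 0.099 -0.836 0.540
outer loop
vertex 0.462 2.001 -0.766
vertex 1.021 1.911 -1.008
vertex 1.44 2.862 0.389
endloop
endfacet
facet normal -0.415 -0.178 -0.892
outer loop
vertex 1.021 1.911 -1.008
vertex 0.78 2.578 -1.029
vertex 1.399 2.323 -1.266
endloop
endfacet
facet normal 0.778 -0.603 0.177
outer loop
vertex 1.021 1.911 -1.008
vertex 1.399 2.323 -1.266
vertex 1.44 2.862 0.389
endloop
endfacet
facet normal -0.504 0.033 -0.863
outer loop
vertex 1.235 0.986 -3.601
vertex 1.935 1.653 -3.984
vertex 1.69 0.342 -3.891
endloop
endfacet
facet normal -0.674 -0.641 0.367
outer loop
vertex 2.525 0.287 -2.456
vertex 1.235 0.986 -3.601
vertex 1.69 0.342 -3.891
endloop
endfacet
facet normal -0.502 0.032 -0.864
outer loop
vertex 1.69 0.342 -3.891
vertex 1.935 1.653 -3.984
vertex 2.391 1.009 -4.273
endloop
endfacet
facet normal 0.542 -0.767 -0.345
outer loop
vertex 2.391 1.009 -4.273
vertex 2.525 0.287 -2.456
vertex 1.69 0.342 -3.891
endloop
endfacet
facet normal -0.542 0.767 0.345
outer loop
vertex 1.235 0.986 -3.601
vertex 2.77 1.598 -2.549
vertex 1.935 1.653 -3.984
endloop
endfacet
facet normal -0.673 -0.642 0.367
outer loop
vertex 2.069 0.931 -2.167
vertex 1.235 0.986 -3.601
vertex 2.525 0.287 -2.456
endloop
endfacet
facet normal -0.542 0.767 0.344
outer loop
vertex 2.069 0.931 -2.167
vertex 2.77 1.598 -2.549
vertex 1.235 0.986 -3.601
endloop
endfacet
facet normal 0.673 0.642 -0.367
outer loop
vertex 1.935 1.653 -3.984
vertex 2.77 1.598 -2.549
vertex 2.391 1.009 -4.273
endloop
endfacet
facet normal 0.542 -0.767 -0.345
outer loop
vertex 3.225 0.954 -2.839
vertex 2.525 0.287 -2.456
vertex 2.391 1.009 -4.273
endloop
endfacet
facet normal 0.674 0.641 -0.367
outer loop
vertex 2.391 1.009 -4.273
vertex 2.77 1.598 -2.549
vertex 3.225 0.954 -2.839
endloop
endfacet
facet normal 0.503 -0.032 0.864
outer loop
vertex 3.225 0.954 -2.839
vertex 2.069 0.931 -2.167
vertex 2.525 0.287 -2.456
endloop
endfacet
facet normal 0.503 -0.034 0.864
outer loop
vertex 2.77 1.598 -2.549
vertex 2.069 0.931 -2.167
vertex 3.225 0.954 -2.839
endloop
endfacet

endsolid


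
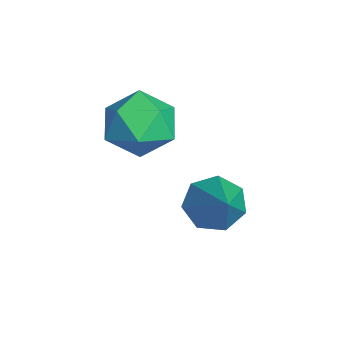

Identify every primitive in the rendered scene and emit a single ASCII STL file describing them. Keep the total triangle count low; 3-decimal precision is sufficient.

solid 
facet normal -0.883 -0.240 0.403
outer loop
vertex -4.385 -1.556 2.78
vertex -3.99 -2.478 3.096
vertex -3.931 -1.638 3.725
endloop
endfacet
facet normal -0.781 0.466 0.416
outer loop
vertex -4.385 -1.556 2.78
vertex -3.931 -1.638 3.725
vertex -3.747 -0.795 3.125
endloop
endfacet
facet normal -0.680 0.687 -0.256
outer loop
vertex -4.385 -1.556 2.78
vertex -3.747 -0.795 3.125
vertex -3.692 -1.114 2.124
endloop
endfacet
facet normal -0.721 0.116 -0.683
outer loop
vertex -4.385 -1.556 2.78
vertex -3.692 -1.114 2.124
vertex -3.842 -2.154 2.106
endloop
endfacet
facet normal -0.846 -0.457 -0.276
outer loop
vertex -4.385 -1.556 2.78
vertex -3.842 -2.154 2.106
vertex -3.99 -2.478 3.096
endloop
endfacet
facet normal -0.183 0.596 0.782
outer loop
vertex -3.747 -0.795 3.125
vertex -3.931 -1.638 3.725
vertex -2.958 -1.246 3.654
endloop
endfacet
facet normal -0.348 -0.546 0.762
outer loop
vertex -3.931 -1.638 3.725
vertex -3.99 -2.478 3.096
vertex -3.108 -2.286 3.636
endloop
endfacet
facet normal -0.287 -0.897 -0.336
outer loop
vertex -3.99 -2.478 3.096
vertex -3.842 -2.154 2.106
vertex -3.053 -2.605 2.635
endloop
endfacet
facet normal -0.085 0.029 -0.996
outer loop
vertex -3.842 -2.154 2.106
vertex -3.692 -1.114 2.124
vertex -2.869 -1.762 2.035
endloop
endfacet
facet normal -0.021 0.952 -0.305
outer loop
vertex -3.692 -1.114 2.124
vertex -3.747 -0.795 3.125
vertex -2.81 -0.922 2.664
endloop
endfacet
facet normal 0.721 -0.116 0.683
outer loop
vertex -2.415 -1.844 2.98
vertex -2.958 -1.246 3.654
vertex -3.108 -2.286 3.636
endloop
endfacet
facet normal 0.680 -0.687 0.256
outer loop
vertex -2.415 -1.844 2.98
vertex -3.108 -2.286 3.636
vertex -3.053 -2.605 2.635
endloop
endfacet
facet normal 0.781 -0.466 -0.416
outer loop
vertex -2.415 -1.844 2.98
vertex -3.053 -2.605 2.635
vertex -2.869 -1.762 2.035
endloop
endfacet
facet normal 0.883 0.240 -0.403
outer loop
vertex -2.415 -1.844 2.98
vertex -2.869 -1.762 2.035
vertex -2.81 -0.922 2.664
endloop
endfacet
facet normal 0.846 0.457 0.276
outer loop
vertex -2.415 -1.844 2.98
vertex -2.81 -0.922 2.664
vertex -2.958 -1.246 3.654
endloop
endfacet
facet normal 0.085 -0.029 0.996
outer loop
vertex -3.108 -2.286 3.636
vertex -2.958 -1.246 3.654
vertex -3.931 -1.638 3.725
endloop
endfacet
facet normal 0.021 -0.952 0.305
outer loop
vertex -3.053 -2.605 2.635
vertex -3.108 -2.286 3.636
vertex -3.99 -2.478 3.096
endloop
endfacet
facet normal 0.183 -0.596 -0.782
outer loop
vertex -2.869 -1.762 2.035
vertex -3.053 -2.605 2.635
vertex -3.842 -2.154 2.106
endloop
endfacet
facet normal 0.348 0.546 -0.762
outer loop
vertex -2.81 -0.922 2.664
vertex -2.869 -1.762 2.035
vertex -3.692 -1.114 2.124
endloop
endfacet
facet normal 0.287 0.897 0.336
outer loop
vertex -2.958 -1.246 3.654
vertex -2.81 -0.922 2.664
vertex -3.747 -0.795 3.125
endloop
endfacet
facet normal -0.770 -0.041 -0.637
outer loop
vertex -2.075 0.256 -0.39
vertex -2.588 0.051 0.243
vertex -2.391 0.815 -0.044
endloop
endfacet
facet normal 0.714 0.613 -0.338
outer loop
vertex -2.075 0.256 -0.39
vertex -2.391 0.815 -0.044
vertex -1.072 0.129 1.497
endloop
endfacet
facet normal -0.770 -0.041 -0.637
outer loop
vertex -2.391 0.815 -0.044
vertex -2.588 0.051 0.243
vertex -2.855 0.798 0.518
endloop
endfacet
facet normal 0.234 0.947 0.222
outer loop
vertex -2.391 0.815 -0.044
vertex -2.855 0.798 0.518
vertex -1.072 0.129 1.497
endloop
endfacet
facet normal -0.769 -0.040 -0.638
outer loop
vertex -2.855 0.798 0.518
vertex -2.588 0.051 0.243
vertex -3.118 0.219 0.872
endloop
endfacet
facet normal -0.215 0.579 0.787
outer loop
vertex -2.855 0.798 0.518
vertex -3.118 0.219 0.872
vertex -1.072 0.129 1.497
endloop
endfacet
facet normal -0.769 -0.040 -0.638
outer loop
vertex -3.118 0.219 0.872
vertex -2.588 0.051 0.243
vertex -2.983 -0.487 0.753
endloop
endfacet
facet normal -0.294 -0.213 0.932
outer loop
vertex -3.118 0.219 0.872
vertex -2.983 -0.487 0.753
vertex -1.072 0.129 1.497
endloop
endfacet
facet normal -0.769 -0.039 -0.638
outer loop
vertex -2.983 -0.487 0.753
vertex -2.588 0.051 0.243
vertex -2.55 -0.788 0.249
endloop
endfacet
facet normal 0.056 -0.835 0.547
outer loop
vertex -2.983 -0.487 0.753
vertex -2.55 -0.788 0.249
vertex -1.072 0.129 1.497
endloop
endfacet
facet normal -0.771 -0.039 -0.636
outer loop
vertex -2.55 -0.788 0.249
vertex -2.588 0.051 0.243
vertex -2.147 -0.457 -0.26
endloop
endfacet
facet normal 0.572 -0.816 -0.078
outer loop
vertex -2.55 -0.788 0.249
vertex -2.147 -0.457 -0.26
vertex -1.072 0.129 1.497
endloop
endfacet
facet normal -0.770 -0.038 -0.637
outer loop
vertex -2.147 -0.457 -0.26
vertex -2.588 0.051 0.243
vertex -2.075 0.256 -0.39
endloop
endfacet
facet normal 0.865 -0.173 -0.471
outer loop
vertex -2.147 -0.457 -0.26
vertex -2.075 0.256 -0.39
vertex -1.072 0.129 1.497
endloop
endfacet

endsolid


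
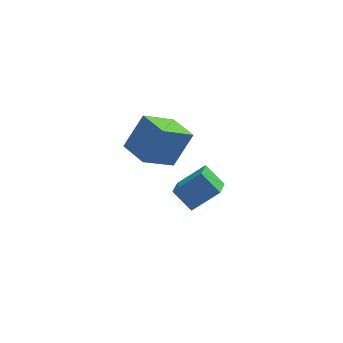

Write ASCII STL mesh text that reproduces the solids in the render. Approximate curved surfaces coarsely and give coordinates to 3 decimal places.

solid 
facet normal -0.512 -0.323 -0.796
outer loop
vertex -1.524 -2.962 2.544
vertex -2.112 -1.861 2.475
vertex -0.302 -2.373 1.519
endloop
endfacet
facet normal 0.471 -0.881 0.055
outer loop
vertex 0.512 -1.859 2.785
vertex -1.524 -2.962 2.544
vertex -0.302 -2.373 1.519
endloop
endfacet
facet normal -0.512 -0.323 -0.796
outer loop
vertex -0.302 -2.373 1.519
vertex -2.112 -1.861 2.475
vertex -0.89 -1.272 1.451
endloop
endfacet
facet normal 0.719 0.347 -0.603
outer loop
vertex -0.89 -1.272 1.451
vertex 0.512 -1.859 2.785
vertex -0.302 -2.373 1.519
endloop
endfacet
facet normal -0.719 -0.346 0.603
outer loop
vertex -1.524 -2.962 2.544
vertex -1.298 -1.347 3.741
vertex -2.112 -1.861 2.475
endloop
endfacet
facet normal 0.471 -0.881 0.055
outer loop
vertex -0.71 -2.448 3.809
vertex -1.524 -2.962 2.544
vertex 0.512 -1.859 2.785
endloop
endfacet
facet normal -0.718 -0.346 0.603
outer loop
vertex -0.71 -2.448 3.809
vertex -1.298 -1.347 3.741
vertex -1.524 -2.962 2.544
endloop
endfacet
facet normal -0.471 0.881 -0.055
outer loop
vertex -2.112 -1.861 2.475
vertex -1.298 -1.347 3.741
vertex -0.89 -1.272 1.451
endloop
endfacet
facet normal 0.719 0.346 -0.603
outer loop
vertex -0.076 -0.758 2.716
vertex 0.512 -1.859 2.785
vertex -0.89 -1.272 1.451
endloop
endfacet
facet normal -0.471 0.881 -0.055
outer loop
vertex -0.89 -1.272 1.451
vertex -1.298 -1.347 3.741
vertex -0.076 -0.758 2.716
endloop
endfacet
facet normal 0.512 0.323 0.796
outer loop
vertex -0.076 -0.758 2.716
vertex -0.71 -2.448 3.809
vertex 0.512 -1.859 2.785
endloop
endfacet
facet normal 0.512 0.323 0.796
outer loop
vertex -1.298 -1.347 3.741
vertex -0.71 -2.448 3.809
vertex -0.076 -0.758 2.716
endloop
endfacet
facet normal -0.576 0.513 0.637
outer loop
vertex 0.926 -1.207 -0.451
vertex 1.236 -0.358 -0.854
vertex -0.192 -1.258 -1.42
endloop
endfacet
facet normal -0.314 -0.858 0.407
outer loop
vertex 0.464 -1.842 -2.146
vertex 0.926 -1.207 -0.451
vertex -0.192 -1.258 -1.42
endloop
endfacet
facet normal -0.575 0.512 0.638
outer loop
vertex -0.192 -1.258 -1.42
vertex 1.236 -0.358 -0.854
vertex 0.118 -0.409 -1.822
endloop
endfacet
facet normal -0.755 -0.034 -0.655
outer loop
vertex 0.118 -0.409 -1.822
vertex 0.464 -1.842 -2.146
vertex -0.192 -1.258 -1.42
endloop
endfacet
facet normal 0.755 0.035 0.654
outer loop
vertex 0.926 -1.207 -0.451
vertex 1.892 -0.942 -1.58
vertex 1.236 -0.358 -0.854
endloop
endfacet
facet normal -0.313 -0.858 0.407
outer loop
vertex 1.582 -1.791 -1.178
vertex 0.926 -1.207 -0.451
vertex 0.464 -1.842 -2.146
endloop
endfacet
facet normal 0.755 0.034 0.654
outer loop
vertex 1.582 -1.791 -1.178
vertex 1.892 -0.942 -1.58
vertex 0.926 -1.207 -0.451
endloop
endfacet
facet normal 0.313 0.858 -0.407
outer loop
vertex 1.236 -0.358 -0.854
vertex 1.892 -0.942 -1.58
vertex 0.118 -0.409 -1.822
endloop
endfacet
facet normal -0.756 -0.035 -0.654
outer loop
vertex 0.774 -0.993 -2.549
vertex 0.464 -1.842 -2.146
vertex 0.118 -0.409 -1.822
endloop
endfacet
facet normal 0.313 0.858 -0.407
outer loop
vertex 0.118 -0.409 -1.822
vertex 1.892 -0.942 -1.58
vertex 0.774 -0.993 -2.549
endloop
endfacet
facet normal 0.575 -0.513 -0.637
outer loop
vertex 0.774 -0.993 -2.549
vertex 1.582 -1.791 -1.178
vertex 0.464 -1.842 -2.146
endloop
endfacet
facet normal 0.576 -0.512 -0.637
outer loop
vertex 1.892 -0.942 -1.58
vertex 1.582 -1.791 -1.178
vertex 0.774 -0.993 -2.549
endloop
endfacet

endsolid


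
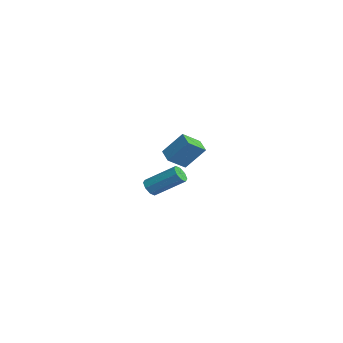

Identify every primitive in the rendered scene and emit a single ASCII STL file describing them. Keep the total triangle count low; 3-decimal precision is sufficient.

solid 
facet normal -0.441 -0.691 -0.573
outer loop
vertex 3.687 -1.461 1.134
vertex 3.176 -1.26 1.285
vertex 3.545 -1.148 0.866
endloop
endfacet
facet normal 0.836 -0.085 -0.542
outer loop
vertex 3.687 -1.461 1.134
vertex 3.545 -1.148 0.866
vertex 4.556 -0.1 2.263
endloop
endfacet
facet normal 0.836 -0.083 -0.543
outer loop
vertex 4.556 -0.1 2.263
vertex 3.545 -1.148 0.866
vertex 4.413 0.213 1.995
endloop
endfacet
facet normal 0.440 0.692 0.573
outer loop
vertex 4.556 -0.1 2.263
vertex 4.413 0.213 1.995
vertex 4.044 0.1 2.415
endloop
endfacet
facet normal -0.442 -0.690 -0.573
outer loop
vertex 3.545 -1.148 0.866
vertex 3.176 -1.26 1.285
vertex 3.186 -0.9 0.844
endloop
endfacet
facet normal 0.360 0.449 -0.818
outer loop
vertex 3.545 -1.148 0.866
vertex 3.186 -0.9 0.844
vertex 4.413 0.213 1.995
endloop
endfacet
facet normal 0.360 0.449 -0.818
outer loop
vertex 4.413 0.213 1.995
vertex 3.186 -0.9 0.844
vertex 4.055 0.46 1.973
endloop
endfacet
facet normal 0.441 0.690 0.573
outer loop
vertex 4.413 0.213 1.995
vertex 4.055 0.46 1.973
vertex 4.044 0.1 2.415
endloop
endfacet
facet normal -0.439 -0.691 -0.574
outer loop
vertex 3.186 -0.9 0.844
vertex 3.176 -1.26 1.285
vertex 2.821 -0.864 1.08
endloop
endfacet
facet normal -0.326 0.718 -0.614
outer loop
vertex 3.186 -0.9 0.844
vertex 2.821 -0.864 1.08
vertex 4.055 0.46 1.973
endloop
endfacet
facet normal -0.325 0.718 -0.615
outer loop
vertex 4.055 0.46 1.973
vertex 2.821 -0.864 1.08
vertex 3.69 0.497 2.209
endloop
endfacet
facet normal 0.441 0.691 0.573
outer loop
vertex 4.055 0.46 1.973
vertex 3.69 0.497 2.209
vertex 4.044 0.1 2.415
endloop
endfacet
facet normal -0.440 -0.691 -0.573
outer loop
vertex 2.821 -0.864 1.08
vertex 3.176 -1.26 1.285
vertex 2.664 -1.06 1.437
endloop
endfacet
facet normal -0.822 0.567 -0.050
outer loop
vertex 2.821 -0.864 1.08
vertex 2.664 -1.06 1.437
vertex 3.69 0.497 2.209
endloop
endfacet
facet normal -0.822 0.567 -0.050
outer loop
vertex 3.69 0.497 2.209
vertex 2.664 -1.06 1.437
vertex 3.533 0.301 2.566
endloop
endfacet
facet normal 0.441 0.691 0.573
outer loop
vertex 3.69 0.497 2.209
vertex 3.533 0.301 2.566
vertex 4.044 0.1 2.415
endloop
endfacet
facet normal -0.440 -0.692 -0.573
outer loop
vertex 2.664 -1.06 1.437
vertex 3.176 -1.26 1.285
vertex 2.807 -1.373 1.705
endloop
endfacet
facet normal -0.836 0.083 0.543
outer loop
vertex 2.664 -1.06 1.437
vertex 2.807 -1.373 1.705
vertex 3.533 0.301 2.566
endloop
endfacet
facet normal -0.836 0.084 0.542
outer loop
vertex 3.533 0.301 2.566
vertex 2.807 -1.373 1.705
vertex 3.675 -0.012 2.834
endloop
endfacet
facet normal 0.441 0.691 0.573
outer loop
vertex 3.533 0.301 2.566
vertex 3.675 -0.012 2.834
vertex 4.044 0.1 2.415
endloop
endfacet
facet normal -0.441 -0.690 -0.573
outer loop
vertex 2.807 -1.373 1.705
vertex 3.176 -1.26 1.285
vertex 3.165 -1.62 1.727
endloop
endfacet
facet normal -0.360 -0.449 0.818
outer loop
vertex 2.807 -1.373 1.705
vertex 3.165 -1.62 1.727
vertex 3.675 -0.012 2.834
endloop
endfacet
facet normal -0.360 -0.449 0.818
outer loop
vertex 3.675 -0.012 2.834
vertex 3.165 -1.62 1.727
vertex 4.034 -0.26 2.856
endloop
endfacet
facet normal 0.442 0.690 0.573
outer loop
vertex 3.675 -0.012 2.834
vertex 4.034 -0.26 2.856
vertex 4.044 0.1 2.415
endloop
endfacet
facet normal -0.441 -0.691 -0.573
outer loop
vertex 3.165 -1.62 1.727
vertex 3.176 -1.26 1.285
vertex 3.53 -1.657 1.491
endloop
endfacet
facet normal 0.325 -0.718 0.615
outer loop
vertex 3.165 -1.62 1.727
vertex 3.53 -1.657 1.491
vertex 4.034 -0.26 2.856
endloop
endfacet
facet normal 0.326 -0.718 0.614
outer loop
vertex 4.034 -0.26 2.856
vertex 3.53 -1.657 1.491
vertex 4.399 -0.296 2.62
endloop
endfacet
facet normal 0.439 0.691 0.574
outer loop
vertex 4.034 -0.26 2.856
vertex 4.399 -0.296 2.62
vertex 4.044 0.1 2.415
endloop
endfacet
facet normal -0.441 -0.691 -0.573
outer loop
vertex 3.53 -1.657 1.491
vertex 3.176 -1.26 1.285
vertex 3.687 -1.461 1.134
endloop
endfacet
facet normal 0.822 -0.567 0.050
outer loop
vertex 3.53 -1.657 1.491
vertex 3.687 -1.461 1.134
vertex 4.399 -0.296 2.62
endloop
endfacet
facet normal 0.822 -0.567 0.050
outer loop
vertex 4.399 -0.296 2.62
vertex 3.687 -1.461 1.134
vertex 4.556 -0.1 2.263
endloop
endfacet
facet normal 0.440 0.691 0.573
outer loop
vertex 4.399 -0.296 2.62
vertex 4.556 -0.1 2.263
vertex 4.044 0.1 2.415
endloop
endfacet
facet normal -0.959 0.095 0.266
outer loop
vertex -3.85 3.75 1.503
vertex -3.963 4.884 0.691
vertex -4.335 2.715 0.125
endloop
endfacet
facet normal 0.080 -0.810 0.580
outer loop
vertex -3.337 2.616 -0.151
vertex -3.85 3.75 1.503
vertex -4.335 2.715 0.125
endloop
endfacet
facet normal -0.959 0.095 0.265
outer loop
vertex -4.335 2.715 0.125
vertex -3.963 4.884 0.691
vertex -4.447 3.849 -0.687
endloop
endfacet
facet normal -0.270 -0.578 -0.770
outer loop
vertex -4.447 3.849 -0.687
vertex -3.337 2.616 -0.151
vertex -4.335 2.715 0.125
endloop
endfacet
facet normal 0.270 0.578 0.770
outer loop
vertex -3.85 3.75 1.503
vertex -2.965 4.785 0.415
vertex -3.963 4.884 0.691
endloop
endfacet
facet normal 0.080 -0.810 0.580
outer loop
vertex -2.853 3.651 1.227
vertex -3.85 3.75 1.503
vertex -3.337 2.616 -0.151
endloop
endfacet
facet normal 0.271 0.578 0.770
outer loop
vertex -2.853 3.651 1.227
vertex -2.965 4.785 0.415
vertex -3.85 3.75 1.503
endloop
endfacet
facet normal -0.080 0.810 -0.580
outer loop
vertex -3.963 4.884 0.691
vertex -2.965 4.785 0.415
vertex -4.447 3.849 -0.687
endloop
endfacet
facet normal -0.271 -0.578 -0.770
outer loop
vertex -3.45 3.75 -0.963
vertex -3.337 2.616 -0.151
vertex -4.447 3.849 -0.687
endloop
endfacet
facet normal -0.080 0.810 -0.580
outer loop
vertex -4.447 3.849 -0.687
vertex -2.965 4.785 0.415
vertex -3.45 3.75 -0.963
endloop
endfacet
facet normal 0.959 -0.095 -0.266
outer loop
vertex -3.45 3.75 -0.963
vertex -2.853 3.651 1.227
vertex -3.337 2.616 -0.151
endloop
endfacet
facet normal 0.959 -0.096 -0.266
outer loop
vertex -2.965 4.785 0.415
vertex -2.853 3.651 1.227
vertex -3.45 3.75 -0.963
endloop
endfacet

endsolid


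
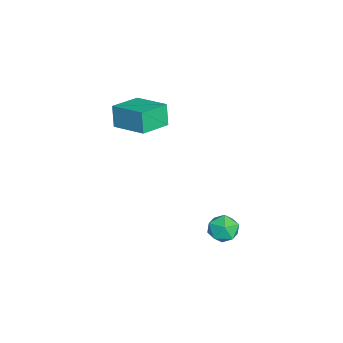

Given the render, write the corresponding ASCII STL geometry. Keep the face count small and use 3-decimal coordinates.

solid 
facet normal -0.593 -0.770 -0.235
outer loop
vertex -3.906 -2.245 2.261
vertex -4.986 -1.34 2.018
vertex -3.606 -2.163 1.237
endloop
endfacet
facet normal 0.755 -0.633 0.171
outer loop
vertex -2.634 -0.9 1.622
vertex -3.906 -2.245 2.261
vertex -3.606 -2.163 1.237
endloop
endfacet
facet normal -0.593 -0.770 -0.235
outer loop
vertex -3.606 -2.163 1.237
vertex -4.986 -1.34 2.018
vertex -4.686 -1.258 0.994
endloop
endfacet
facet normal 0.280 0.077 -0.957
outer loop
vertex -4.686 -1.258 0.994
vertex -2.634 -0.9 1.622
vertex -3.606 -2.163 1.237
endloop
endfacet
facet normal -0.280 -0.077 0.957
outer loop
vertex -3.906 -2.245 2.261
vertex -4.014 -0.077 2.403
vertex -4.986 -1.34 2.018
endloop
endfacet
facet normal 0.755 -0.633 0.171
outer loop
vertex -2.934 -0.982 2.646
vertex -3.906 -2.245 2.261
vertex -2.634 -0.9 1.622
endloop
endfacet
facet normal -0.280 -0.077 0.957
outer loop
vertex -2.934 -0.982 2.646
vertex -4.014 -0.077 2.403
vertex -3.906 -2.245 2.261
endloop
endfacet
facet normal -0.755 0.633 -0.171
outer loop
vertex -4.986 -1.34 2.018
vertex -4.014 -0.077 2.403
vertex -4.686 -1.258 0.994
endloop
endfacet
facet normal 0.280 0.077 -0.957
outer loop
vertex -3.714 0.005 1.379
vertex -2.634 -0.9 1.622
vertex -4.686 -1.258 0.994
endloop
endfacet
facet normal -0.755 0.633 -0.171
outer loop
vertex -4.686 -1.258 0.994
vertex -4.014 -0.077 2.403
vertex -3.714 0.005 1.379
endloop
endfacet
facet normal 0.593 0.770 0.235
outer loop
vertex -3.714 0.005 1.379
vertex -2.934 -0.982 2.646
vertex -2.634 -0.9 1.622
endloop
endfacet
facet normal 0.593 0.770 0.235
outer loop
vertex -4.014 -0.077 2.403
vertex -2.934 -0.982 2.646
vertex -3.714 0.005 1.379
endloop
endfacet
facet normal -0.471 0.593 0.653
outer loop
vertex -2.412 2.681 -3.287
vertex -2.028 2.37 -2.728
vertex -1.757 2.971 -3.078
endloop
endfacet
facet normal -0.410 0.912 0.019
outer loop
vertex -2.412 2.681 -3.287
vertex -1.757 2.971 -3.078
vertex -1.924 2.911 -3.803
endloop
endfacet
facet normal -0.730 0.499 -0.467
outer loop
vertex -2.412 2.681 -3.287
vertex -1.924 2.911 -3.803
vertex -2.298 2.273 -3.901
endloop
endfacet
facet normal -0.988 -0.075 -0.133
outer loop
vertex -2.412 2.681 -3.287
vertex -2.298 2.273 -3.901
vertex -2.362 1.938 -3.237
endloop
endfacet
facet normal -0.829 -0.018 0.559
outer loop
vertex -2.412 2.681 -3.287
vertex -2.362 1.938 -3.237
vertex -2.028 2.37 -2.728
endloop
endfacet
facet normal 0.284 0.948 -0.144
outer loop
vertex -1.924 2.911 -3.803
vertex -1.757 2.971 -3.078
vertex -1.238 2.742 -3.563
endloop
endfacet
facet normal 0.186 0.430 0.883
outer loop
vertex -1.757 2.971 -3.078
vertex -2.028 2.37 -2.728
vertex -1.302 2.407 -2.899
endloop
endfacet
facet normal -0.393 -0.558 0.731
outer loop
vertex -2.028 2.37 -2.728
vertex -2.362 1.938 -3.237
vertex -1.676 1.769 -2.997
endloop
endfacet
facet normal -0.652 -0.650 -0.391
outer loop
vertex -2.362 1.938 -3.237
vertex -2.298 2.273 -3.901
vertex -1.843 1.709 -3.722
endloop
endfacet
facet normal -0.234 0.280 -0.931
outer loop
vertex -2.298 2.273 -3.901
vertex -1.924 2.911 -3.803
vertex -1.572 2.31 -4.072
endloop
endfacet
facet normal 0.988 0.075 0.133
outer loop
vertex -1.188 1.999 -3.513
vertex -1.238 2.742 -3.563
vertex -1.302 2.407 -2.899
endloop
endfacet
facet normal 0.730 -0.499 0.467
outer loop
vertex -1.188 1.999 -3.513
vertex -1.302 2.407 -2.899
vertex -1.676 1.769 -2.997
endloop
endfacet
facet normal 0.410 -0.912 -0.019
outer loop
vertex -1.188 1.999 -3.513
vertex -1.676 1.769 -2.997
vertex -1.843 1.709 -3.722
endloop
endfacet
facet normal 0.471 -0.593 -0.653
outer loop
vertex -1.188 1.999 -3.513
vertex -1.843 1.709 -3.722
vertex -1.572 2.31 -4.072
endloop
endfacet
facet normal 0.829 0.018 -0.559
outer loop
vertex -1.188 1.999 -3.513
vertex -1.572 2.31 -4.072
vertex -1.238 2.742 -3.563
endloop
endfacet
facet normal 0.652 0.650 0.391
outer loop
vertex -1.302 2.407 -2.899
vertex -1.238 2.742 -3.563
vertex -1.757 2.971 -3.078
endloop
endfacet
facet normal 0.234 -0.280 0.931
outer loop
vertex -1.676 1.769 -2.997
vertex -1.302 2.407 -2.899
vertex -2.028 2.37 -2.728
endloop
endfacet
facet normal -0.284 -0.948 0.144
outer loop
vertex -1.843 1.709 -3.722
vertex -1.676 1.769 -2.997
vertex -2.362 1.938 -3.237
endloop
endfacet
facet normal -0.186 -0.430 -0.883
outer loop
vertex -1.572 2.31 -4.072
vertex -1.843 1.709 -3.722
vertex -2.298 2.273 -3.901
endloop
endfacet
facet normal 0.393 0.558 -0.731
outer loop
vertex -1.238 2.742 -3.563
vertex -1.572 2.31 -4.072
vertex -1.924 2.911 -3.803
endloop
endfacet

endsolid


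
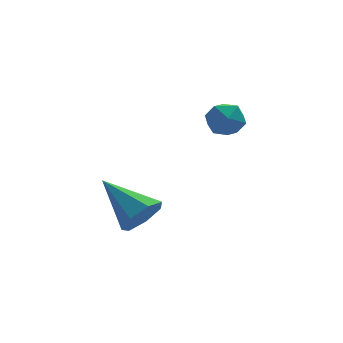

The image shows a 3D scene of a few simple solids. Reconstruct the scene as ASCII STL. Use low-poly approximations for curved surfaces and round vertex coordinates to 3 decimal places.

solid 
facet normal 0.054 0.345 0.937
outer loop
vertex -0.129 1.667 4.36
vertex -0.603 1.06 4.611
vertex 0.201 0.967 4.599
endloop
endfacet
facet normal 0.648 0.501 0.573
outer loop
vertex -0.129 1.667 4.36
vertex 0.201 0.967 4.599
vertex 0.487 1.347 3.943
endloop
endfacet
facet normal 0.462 0.887 0.001
outer loop
vertex -0.129 1.667 4.36
vertex 0.487 1.347 3.943
vertex -0.14 1.674 3.55
endloop
endfacet
facet normal -0.247 0.969 0.012
outer loop
vertex -0.129 1.667 4.36
vertex -0.14 1.674 3.55
vertex -0.814 1.497 3.963
endloop
endfacet
facet normal -0.499 0.634 0.590
outer loop
vertex -0.129 1.667 4.36
vertex -0.814 1.497 3.963
vertex -0.603 1.06 4.611
endloop
endfacet
facet normal 0.933 -0.110 0.343
outer loop
vertex 0.487 1.347 3.943
vertex 0.201 0.967 4.599
vertex 0.394 0.543 3.937
endloop
endfacet
facet normal -0.028 -0.363 0.931
outer loop
vertex 0.201 0.967 4.599
vertex -0.603 1.06 4.611
vertex -0.28 0.366 4.35
endloop
endfacet
facet normal -0.923 0.104 0.371
outer loop
vertex -0.603 1.06 4.611
vertex -0.814 1.497 3.963
vertex -0.907 0.693 3.957
endloop
endfacet
facet normal -0.515 0.646 -0.564
outer loop
vertex -0.814 1.497 3.963
vertex -0.14 1.674 3.55
vertex -0.621 1.073 3.301
endloop
endfacet
facet normal 0.632 0.513 -0.581
outer loop
vertex -0.14 1.674 3.55
vertex 0.487 1.347 3.943
vertex 0.183 0.98 3.289
endloop
endfacet
facet normal 0.247 -0.969 -0.012
outer loop
vertex -0.291 0.373 3.54
vertex 0.394 0.543 3.937
vertex -0.28 0.366 4.35
endloop
endfacet
facet normal -0.462 -0.887 -0.001
outer loop
vertex -0.291 0.373 3.54
vertex -0.28 0.366 4.35
vertex -0.907 0.693 3.957
endloop
endfacet
facet normal -0.648 -0.501 -0.573
outer loop
vertex -0.291 0.373 3.54
vertex -0.907 0.693 3.957
vertex -0.621 1.073 3.301
endloop
endfacet
facet normal -0.054 -0.345 -0.937
outer loop
vertex -0.291 0.373 3.54
vertex -0.621 1.073 3.301
vertex 0.183 0.98 3.289
endloop
endfacet
facet normal 0.499 -0.634 -0.590
outer loop
vertex -0.291 0.373 3.54
vertex 0.183 0.98 3.289
vertex 0.394 0.543 3.937
endloop
endfacet
facet normal 0.515 -0.646 0.564
outer loop
vertex -0.28 0.366 4.35
vertex 0.394 0.543 3.937
vertex 0.201 0.967 4.599
endloop
endfacet
facet normal -0.632 -0.513 0.581
outer loop
vertex -0.907 0.693 3.957
vertex -0.28 0.366 4.35
vertex -0.603 1.06 4.611
endloop
endfacet
facet normal -0.933 0.110 -0.343
outer loop
vertex -0.621 1.073 3.301
vertex -0.907 0.693 3.957
vertex -0.814 1.497 3.963
endloop
endfacet
facet normal 0.028 0.363 -0.931
outer loop
vertex 0.183 0.98 3.289
vertex -0.621 1.073 3.301
vertex -0.14 1.674 3.55
endloop
endfacet
facet normal 0.923 -0.104 -0.371
outer loop
vertex 0.394 0.543 3.937
vertex 0.183 0.98 3.289
vertex 0.487 1.347 3.943
endloop
endfacet
facet normal 0.516 -0.698 -0.497
outer loop
vertex -2.472 0.781 0.285
vertex -3.157 0.72 -0.341
vertex -2.412 1.277 -0.349
endloop
endfacet
facet normal 0.611 0.595 0.523
outer loop
vertex -2.472 0.781 0.285
vertex -2.412 1.277 -0.349
vertex -4.283 2.24 0.741
endloop
endfacet
facet normal 0.516 -0.698 -0.496
outer loop
vertex -2.412 1.277 -0.349
vertex -3.157 0.72 -0.341
vertex -2.913 1.353 -0.977
endloop
endfacet
facet normal 0.365 0.913 -0.181
outer loop
vertex -2.412 1.277 -0.349
vertex -2.913 1.353 -0.977
vertex -4.283 2.24 0.741
endloop
endfacet
facet normal 0.517 -0.698 -0.496
outer loop
vertex -2.913 1.353 -0.977
vertex -3.157 0.72 -0.341
vertex -3.597 0.953 -1.127
endloop
endfacet
facet normal -0.294 0.733 -0.613
outer loop
vertex -2.913 1.353 -0.977
vertex -3.597 0.953 -1.127
vertex -4.283 2.24 0.741
endloop
endfacet
facet normal 0.517 -0.698 -0.496
outer loop
vertex -3.597 0.953 -1.127
vertex -3.157 0.72 -0.341
vertex -3.95 0.377 -0.685
endloop
endfacet
facet normal -0.873 0.189 -0.451
outer loop
vertex -3.597 0.953 -1.127
vertex -3.95 0.377 -0.685
vertex -4.283 2.24 0.741
endloop
endfacet
facet normal 0.517 -0.697 -0.496
outer loop
vertex -3.95 0.377 -0.685
vertex -3.157 0.72 -0.341
vertex -3.706 0.059 0.016
endloop
endfacet
facet normal -0.933 -0.308 0.185
outer loop
vertex -3.95 0.377 -0.685
vertex -3.706 0.059 0.016
vertex -4.283 2.24 0.741
endloop
endfacet
facet normal 0.516 -0.697 -0.497
outer loop
vertex -3.706 0.059 0.016
vertex -3.157 0.72 -0.341
vertex -3.048 0.239 0.447
endloop
endfacet
facet normal -0.430 -0.385 0.817
outer loop
vertex -3.706 0.059 0.016
vertex -3.048 0.239 0.447
vertex -4.283 2.24 0.741
endloop
endfacet
facet normal 0.516 -0.697 -0.497
outer loop
vertex -3.048 0.239 0.447
vertex -3.157 0.72 -0.341
vertex -2.472 0.781 0.285
endloop
endfacet
facet normal 0.256 0.016 0.966
outer loop
vertex -3.048 0.239 0.447
vertex -2.472 0.781 0.285
vertex -4.283 2.24 0.741
endloop
endfacet

endsolid


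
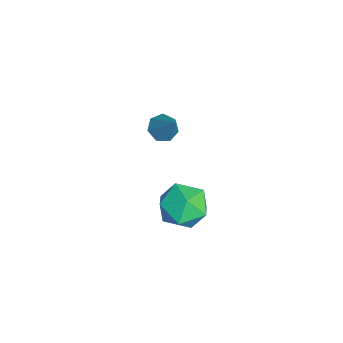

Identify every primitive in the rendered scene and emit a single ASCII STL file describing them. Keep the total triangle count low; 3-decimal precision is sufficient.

solid 
facet normal -0.909 -0.282 0.308
outer loop
vertex 0.453 3.843 -0.08
vertex 0.762 2.743 -0.174
vertex 0.924 3.301 0.814
endloop
endfacet
facet normal -0.727 0.347 0.593
outer loop
vertex 0.453 3.843 -0.08
vertex 0.924 3.301 0.814
vertex 1.235 4.377 0.566
endloop
endfacet
facet normal -0.596 0.801 0.059
outer loop
vertex 0.453 3.843 -0.08
vertex 1.235 4.377 0.566
vertex 1.265 4.483 -0.574
endloop
endfacet
facet normal -0.696 0.454 -0.557
outer loop
vertex 0.453 3.843 -0.08
vertex 1.265 4.483 -0.574
vertex 0.973 3.473 -1.032
endloop
endfacet
facet normal -0.890 -0.216 -0.402
outer loop
vertex 0.453 3.843 -0.08
vertex 0.973 3.473 -1.032
vertex 0.762 2.743 -0.174
endloop
endfacet
facet normal -0.121 0.256 0.959
outer loop
vertex 1.235 4.377 0.566
vertex 0.924 3.301 0.814
vertex 2.027 3.607 0.872
endloop
endfacet
facet normal -0.415 -0.761 0.498
outer loop
vertex 0.924 3.301 0.814
vertex 0.762 2.743 -0.174
vertex 1.735 2.597 0.414
endloop
endfacet
facet normal -0.384 -0.654 -0.651
outer loop
vertex 0.762 2.743 -0.174
vertex 0.973 3.473 -1.032
vertex 1.765 2.703 -0.726
endloop
endfacet
facet normal -0.072 0.429 -0.900
outer loop
vertex 0.973 3.473 -1.032
vertex 1.265 4.483 -0.574
vertex 2.076 3.779 -0.974
endloop
endfacet
facet normal 0.092 0.991 0.095
outer loop
vertex 1.265 4.483 -0.574
vertex 1.235 4.377 0.566
vertex 2.238 4.337 0.014
endloop
endfacet
facet normal 0.696 -0.454 0.557
outer loop
vertex 2.547 3.237 -0.08
vertex 2.027 3.607 0.872
vertex 1.735 2.597 0.414
endloop
endfacet
facet normal 0.596 -0.801 -0.059
outer loop
vertex 2.547 3.237 -0.08
vertex 1.735 2.597 0.414
vertex 1.765 2.703 -0.726
endloop
endfacet
facet normal 0.727 -0.347 -0.593
outer loop
vertex 2.547 3.237 -0.08
vertex 1.765 2.703 -0.726
vertex 2.076 3.779 -0.974
endloop
endfacet
facet normal 0.909 0.282 -0.308
outer loop
vertex 2.547 3.237 -0.08
vertex 2.076 3.779 -0.974
vertex 2.238 4.337 0.014
endloop
endfacet
facet normal 0.890 0.216 0.402
outer loop
vertex 2.547 3.237 -0.08
vertex 2.238 4.337 0.014
vertex 2.027 3.607 0.872
endloop
endfacet
facet normal 0.072 -0.429 0.900
outer loop
vertex 1.735 2.597 0.414
vertex 2.027 3.607 0.872
vertex 0.924 3.301 0.814
endloop
endfacet
facet normal -0.092 -0.991 -0.095
outer loop
vertex 1.765 2.703 -0.726
vertex 1.735 2.597 0.414
vertex 0.762 2.743 -0.174
endloop
endfacet
facet normal 0.121 -0.256 -0.959
outer loop
vertex 2.076 3.779 -0.974
vertex 1.765 2.703 -0.726
vertex 0.973 3.473 -1.032
endloop
endfacet
facet normal 0.415 0.761 -0.498
outer loop
vertex 2.238 4.337 0.014
vertex 2.076 3.779 -0.974
vertex 1.265 4.483 -0.574
endloop
endfacet
facet normal 0.384 0.654 0.651
outer loop
vertex 2.027 3.607 0.872
vertex 2.238 4.337 0.014
vertex 1.235 4.377 0.566
endloop
endfacet
facet normal -0.574 -0.264 -0.775
outer loop
vertex -3.085 3.573 -0.719
vertex -3.567 3.341 -0.283
vertex -3.497 3.973 -0.55
endloop
endfacet
facet normal 0.616 0.744 -0.258
outer loop
vertex -3.085 3.573 -0.719
vertex -3.497 3.973 -0.55
vertex -2.613 3.779 1.003
endloop
endfacet
facet normal -0.574 -0.264 -0.775
outer loop
vertex -3.497 3.973 -0.55
vertex -3.567 3.341 -0.283
vertex -3.962 3.897 -0.18
endloop
endfacet
facet normal -0.044 0.988 0.148
outer loop
vertex -3.497 3.973 -0.55
vertex -3.962 3.897 -0.18
vertex -2.613 3.779 1.003
endloop
endfacet
facet normal -0.574 -0.264 -0.775
outer loop
vertex -3.962 3.897 -0.18
vertex -3.567 3.341 -0.283
vertex -4.129 3.402 0.112
endloop
endfacet
facet normal -0.519 0.557 0.648
outer loop
vertex -3.962 3.897 -0.18
vertex -4.129 3.402 0.112
vertex -2.613 3.779 1.003
endloop
endfacet
facet normal -0.574 -0.265 -0.775
outer loop
vertex -4.129 3.402 0.112
vertex -3.567 3.341 -0.283
vertex -3.872 2.861 0.107
endloop
endfacet
facet normal -0.452 -0.223 0.864
outer loop
vertex -4.129 3.402 0.112
vertex -3.872 2.861 0.107
vertex -2.613 3.779 1.003
endloop
endfacet
facet normal -0.574 -0.264 -0.775
outer loop
vertex -3.872 2.861 0.107
vertex -3.567 3.341 -0.283
vertex -3.386 2.681 -0.192
endloop
endfacet
facet normal 0.107 -0.766 0.634
outer loop
vertex -3.872 2.861 0.107
vertex -3.386 2.681 -0.192
vertex -2.613 3.779 1.003
endloop
endfacet
facet normal -0.574 -0.264 -0.775
outer loop
vertex -3.386 2.681 -0.192
vertex -3.567 3.341 -0.283
vertex -3.035 2.998 -0.56
endloop
endfacet
facet normal 0.737 -0.663 0.132
outer loop
vertex -3.386 2.681 -0.192
vertex -3.035 2.998 -0.56
vertex -2.613 3.779 1.003
endloop
endfacet
facet normal -0.574 -0.264 -0.775
outer loop
vertex -3.035 2.998 -0.56
vertex -3.567 3.341 -0.283
vertex -3.085 3.573 -0.719
endloop
endfacet
facet normal 0.964 0.010 -0.265
outer loop
vertex -3.035 2.998 -0.56
vertex -3.085 3.573 -0.719
vertex -2.613 3.779 1.003
endloop
endfacet

endsolid


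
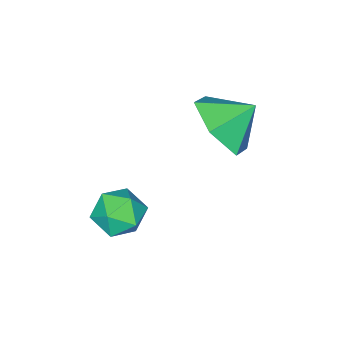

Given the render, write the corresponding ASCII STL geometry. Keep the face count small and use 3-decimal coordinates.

solid 
facet normal 0.309 0.658 0.687
outer loop
vertex 3.8 1.531 1.421
vertex 3.508 1.064 2.0
vertex 4.262 0.969 1.752
endloop
endfacet
facet normal 0.734 0.670 0.112
outer loop
vertex 3.8 1.531 1.421
vertex 4.262 0.969 1.752
vertex 4.278 1.084 0.962
endloop
endfacet
facet normal 0.333 0.825 -0.456
outer loop
vertex 3.8 1.531 1.421
vertex 4.278 1.084 0.962
vertex 3.535 1.251 0.721
endloop
endfacet
facet normal -0.341 0.910 -0.235
outer loop
vertex 3.8 1.531 1.421
vertex 3.535 1.251 0.721
vertex 3.059 1.238 1.363
endloop
endfacet
facet normal -0.356 0.807 0.471
outer loop
vertex 3.8 1.531 1.421
vertex 3.059 1.238 1.363
vertex 3.508 1.064 2.0
endloop
endfacet
facet normal 1.000 0.013 0.022
outer loop
vertex 4.278 1.084 0.962
vertex 4.262 0.969 1.752
vertex 4.281 0.342 1.257
endloop
endfacet
facet normal 0.312 -0.005 0.950
outer loop
vertex 4.262 0.969 1.752
vertex 3.508 1.064 2.0
vertex 3.805 0.329 1.899
endloop
endfacet
facet normal -0.763 0.236 0.602
outer loop
vertex 3.508 1.064 2.0
vertex 3.059 1.238 1.363
vertex 3.062 0.496 1.658
endloop
endfacet
facet normal -0.739 0.404 -0.540
outer loop
vertex 3.059 1.238 1.363
vertex 3.535 1.251 0.721
vertex 3.078 0.611 0.868
endloop
endfacet
facet normal 0.351 0.265 -0.898
outer loop
vertex 3.535 1.251 0.721
vertex 4.278 1.084 0.962
vertex 3.832 0.516 0.62
endloop
endfacet
facet normal 0.341 -0.910 0.235
outer loop
vertex 3.54 0.049 1.199
vertex 4.281 0.342 1.257
vertex 3.805 0.329 1.899
endloop
endfacet
facet normal -0.333 -0.825 0.456
outer loop
vertex 3.54 0.049 1.199
vertex 3.805 0.329 1.899
vertex 3.062 0.496 1.658
endloop
endfacet
facet normal -0.734 -0.670 -0.112
outer loop
vertex 3.54 0.049 1.199
vertex 3.062 0.496 1.658
vertex 3.078 0.611 0.868
endloop
endfacet
facet normal -0.309 -0.658 -0.687
outer loop
vertex 3.54 0.049 1.199
vertex 3.078 0.611 0.868
vertex 3.832 0.516 0.62
endloop
endfacet
facet normal 0.356 -0.807 -0.471
outer loop
vertex 3.54 0.049 1.199
vertex 3.832 0.516 0.62
vertex 4.281 0.342 1.257
endloop
endfacet
facet normal 0.739 -0.404 0.540
outer loop
vertex 3.805 0.329 1.899
vertex 4.281 0.342 1.257
vertex 4.262 0.969 1.752
endloop
endfacet
facet normal -0.351 -0.265 0.898
outer loop
vertex 3.062 0.496 1.658
vertex 3.805 0.329 1.899
vertex 3.508 1.064 2.0
endloop
endfacet
facet normal -1.000 -0.013 -0.022
outer loop
vertex 3.078 0.611 0.868
vertex 3.062 0.496 1.658
vertex 3.059 1.238 1.363
endloop
endfacet
facet normal -0.312 0.005 -0.950
outer loop
vertex 3.832 0.516 0.62
vertex 3.078 0.611 0.868
vertex 3.535 1.251 0.721
endloop
endfacet
facet normal 0.763 -0.236 -0.602
outer loop
vertex 4.281 0.342 1.257
vertex 3.832 0.516 0.62
vertex 4.278 1.084 0.962
endloop
endfacet
facet normal 0.642 -0.469 -0.606
outer loop
vertex 1.677 2.068 4.161
vertex 0.836 1.702 3.554
vertex 1.311 2.664 3.312
endloop
endfacet
facet normal 0.119 0.836 0.535
outer loop
vertex 1.677 2.068 4.161
vertex 1.311 2.664 3.312
vertex 0.104 2.238 4.246
endloop
endfacet
facet normal 0.642 -0.469 -0.606
outer loop
vertex 1.311 2.664 3.312
vertex 0.836 1.702 3.554
vertex 0.47 2.298 2.705
endloop
endfacet
facet normal -0.367 0.929 -0.051
outer loop
vertex 1.311 2.664 3.312
vertex 0.47 2.298 2.705
vertex 0.104 2.238 4.246
endloop
endfacet
facet normal 0.641 -0.470 -0.607
outer loop
vertex 0.47 2.298 2.705
vertex 0.836 1.702 3.554
vertex -0.006 1.336 2.948
endloop
endfacet
facet normal -0.898 0.394 -0.198
outer loop
vertex 0.47 2.298 2.705
vertex -0.006 1.336 2.948
vertex 0.104 2.238 4.246
endloop
endfacet
facet normal 0.641 -0.470 -0.607
outer loop
vertex -0.006 1.336 2.948
vertex 0.836 1.702 3.554
vertex 0.36 0.74 3.797
endloop
endfacet
facet normal -0.942 -0.233 0.242
outer loop
vertex -0.006 1.336 2.948
vertex 0.36 0.74 3.797
vertex 0.104 2.238 4.246
endloop
endfacet
facet normal 0.641 -0.470 -0.607
outer loop
vertex 0.36 0.74 3.797
vertex 0.836 1.702 3.554
vertex 1.202 1.106 4.403
endloop
endfacet
facet normal -0.455 -0.326 0.829
outer loop
vertex 0.36 0.74 3.797
vertex 1.202 1.106 4.403
vertex 0.104 2.238 4.246
endloop
endfacet
facet normal 0.642 -0.469 -0.606
outer loop
vertex 1.202 1.106 4.403
vertex 0.836 1.702 3.554
vertex 1.677 2.068 4.161
endloop
endfacet
facet normal 0.075 0.208 0.975
outer loop
vertex 1.202 1.106 4.403
vertex 1.677 2.068 4.161
vertex 0.104 2.238 4.246
endloop
endfacet

endsolid
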